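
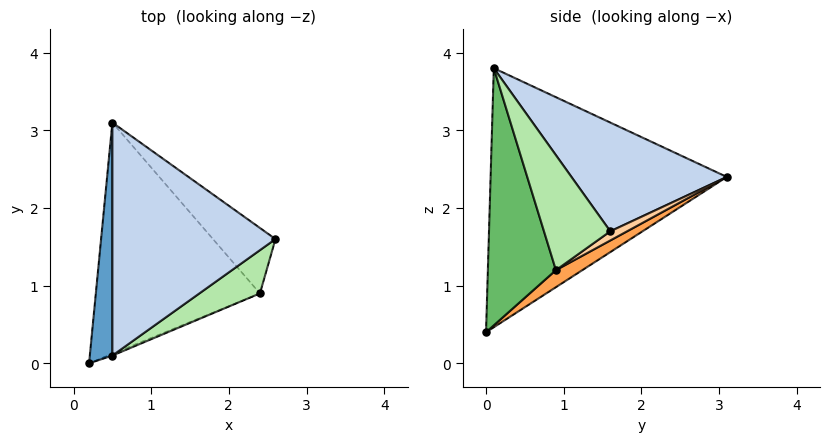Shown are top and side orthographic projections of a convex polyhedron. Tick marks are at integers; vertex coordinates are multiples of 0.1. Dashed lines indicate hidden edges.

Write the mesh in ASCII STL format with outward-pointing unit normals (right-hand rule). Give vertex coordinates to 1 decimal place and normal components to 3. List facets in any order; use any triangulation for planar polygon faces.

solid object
 facet normal -0.995 0.040 0.087
  outer loop
   vertex 0.5 0.1 3.8
   vertex 0.5 3.1 2.4
   vertex 0.2 0.0 0.4
  endloop
 endfacet
 facet normal 0.517 0.362 0.776
  outer loop
   vertex 0.5 0.1 3.8
   vertex 2.6 1.6 1.7
   vertex 0.5 3.1 2.4
  endloop
 endfacet
 facet normal 0.087 0.534 -0.841
  outer loop
   vertex 2.4 0.9 1.2
   vertex 0.2 0.0 0.4
   vertex 0.5 3.1 2.4
  endloop
 endfacet
 facet normal 0.121 0.554 -0.824
  outer loop
   vertex 2.4 0.9 1.2
   vertex 0.5 3.1 2.4
   vertex 2.6 1.6 1.7
  endloop
 endfacet
 facet normal 0.381 -0.925 -0.006
  outer loop
   vertex 2.4 0.9 1.2
   vertex 0.5 0.1 3.8
   vertex 0.2 0.0 0.4
  endloop
 endfacet
 facet normal 0.763 -0.505 0.402
  outer loop
   vertex 2.4 0.9 1.2
   vertex 2.6 1.6 1.7
   vertex 0.5 0.1 3.8
  endloop
 endfacet
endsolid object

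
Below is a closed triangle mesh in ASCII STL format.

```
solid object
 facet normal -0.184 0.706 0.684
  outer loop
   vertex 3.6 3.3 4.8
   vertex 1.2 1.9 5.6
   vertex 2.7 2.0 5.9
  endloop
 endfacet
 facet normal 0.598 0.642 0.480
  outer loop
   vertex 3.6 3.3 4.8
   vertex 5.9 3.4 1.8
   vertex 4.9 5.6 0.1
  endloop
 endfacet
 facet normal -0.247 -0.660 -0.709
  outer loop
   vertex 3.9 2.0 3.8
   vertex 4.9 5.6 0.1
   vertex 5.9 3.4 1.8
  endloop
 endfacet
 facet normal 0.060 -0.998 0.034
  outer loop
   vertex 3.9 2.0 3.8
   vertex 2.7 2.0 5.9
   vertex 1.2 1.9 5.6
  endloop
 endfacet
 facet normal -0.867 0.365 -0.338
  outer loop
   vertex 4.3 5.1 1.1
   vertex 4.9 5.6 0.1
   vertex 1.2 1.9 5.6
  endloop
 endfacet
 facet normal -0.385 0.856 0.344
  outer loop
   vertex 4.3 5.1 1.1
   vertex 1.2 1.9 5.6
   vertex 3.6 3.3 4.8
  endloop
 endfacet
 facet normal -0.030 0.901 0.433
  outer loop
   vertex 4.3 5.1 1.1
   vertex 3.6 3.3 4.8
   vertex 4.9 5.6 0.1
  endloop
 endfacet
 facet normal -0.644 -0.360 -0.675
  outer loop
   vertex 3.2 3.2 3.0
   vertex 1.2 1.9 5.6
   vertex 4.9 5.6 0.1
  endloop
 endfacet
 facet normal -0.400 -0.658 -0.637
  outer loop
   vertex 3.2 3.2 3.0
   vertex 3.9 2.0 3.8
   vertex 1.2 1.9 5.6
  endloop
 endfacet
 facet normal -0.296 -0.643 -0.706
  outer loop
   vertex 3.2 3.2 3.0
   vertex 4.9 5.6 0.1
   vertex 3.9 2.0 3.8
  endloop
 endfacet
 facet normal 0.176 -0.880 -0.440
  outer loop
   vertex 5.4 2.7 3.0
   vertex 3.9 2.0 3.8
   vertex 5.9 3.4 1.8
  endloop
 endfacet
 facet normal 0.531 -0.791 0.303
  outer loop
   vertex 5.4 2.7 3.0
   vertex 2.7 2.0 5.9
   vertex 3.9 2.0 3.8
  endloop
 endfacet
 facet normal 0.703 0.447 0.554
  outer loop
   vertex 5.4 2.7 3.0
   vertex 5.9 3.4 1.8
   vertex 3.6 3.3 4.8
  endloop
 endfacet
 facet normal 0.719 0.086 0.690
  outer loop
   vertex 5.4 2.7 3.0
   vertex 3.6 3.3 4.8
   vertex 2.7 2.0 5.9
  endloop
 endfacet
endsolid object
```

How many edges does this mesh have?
21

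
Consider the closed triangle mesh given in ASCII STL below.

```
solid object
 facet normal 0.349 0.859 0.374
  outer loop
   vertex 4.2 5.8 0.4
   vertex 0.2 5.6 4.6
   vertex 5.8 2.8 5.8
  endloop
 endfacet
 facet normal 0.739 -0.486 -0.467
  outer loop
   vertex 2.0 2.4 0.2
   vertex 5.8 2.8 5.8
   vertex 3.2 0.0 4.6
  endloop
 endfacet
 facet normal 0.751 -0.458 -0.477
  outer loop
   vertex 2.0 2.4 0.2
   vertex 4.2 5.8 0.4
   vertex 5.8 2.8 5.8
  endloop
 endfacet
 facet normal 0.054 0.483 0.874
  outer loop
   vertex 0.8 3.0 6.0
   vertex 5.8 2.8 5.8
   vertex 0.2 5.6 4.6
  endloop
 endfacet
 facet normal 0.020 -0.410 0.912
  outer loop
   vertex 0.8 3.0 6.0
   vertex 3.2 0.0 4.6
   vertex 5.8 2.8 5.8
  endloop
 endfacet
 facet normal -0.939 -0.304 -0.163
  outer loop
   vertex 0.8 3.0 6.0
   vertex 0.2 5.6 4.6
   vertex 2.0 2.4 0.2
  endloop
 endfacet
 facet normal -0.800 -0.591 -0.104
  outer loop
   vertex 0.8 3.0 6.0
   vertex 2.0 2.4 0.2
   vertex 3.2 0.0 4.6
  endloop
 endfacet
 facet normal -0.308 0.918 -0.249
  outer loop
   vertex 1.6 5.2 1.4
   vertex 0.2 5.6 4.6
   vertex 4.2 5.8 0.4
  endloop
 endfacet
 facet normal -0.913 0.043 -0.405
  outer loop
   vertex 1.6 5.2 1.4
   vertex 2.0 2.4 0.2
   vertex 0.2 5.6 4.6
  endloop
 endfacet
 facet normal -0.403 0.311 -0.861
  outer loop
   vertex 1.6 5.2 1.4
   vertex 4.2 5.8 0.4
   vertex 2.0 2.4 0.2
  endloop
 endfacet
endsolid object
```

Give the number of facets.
10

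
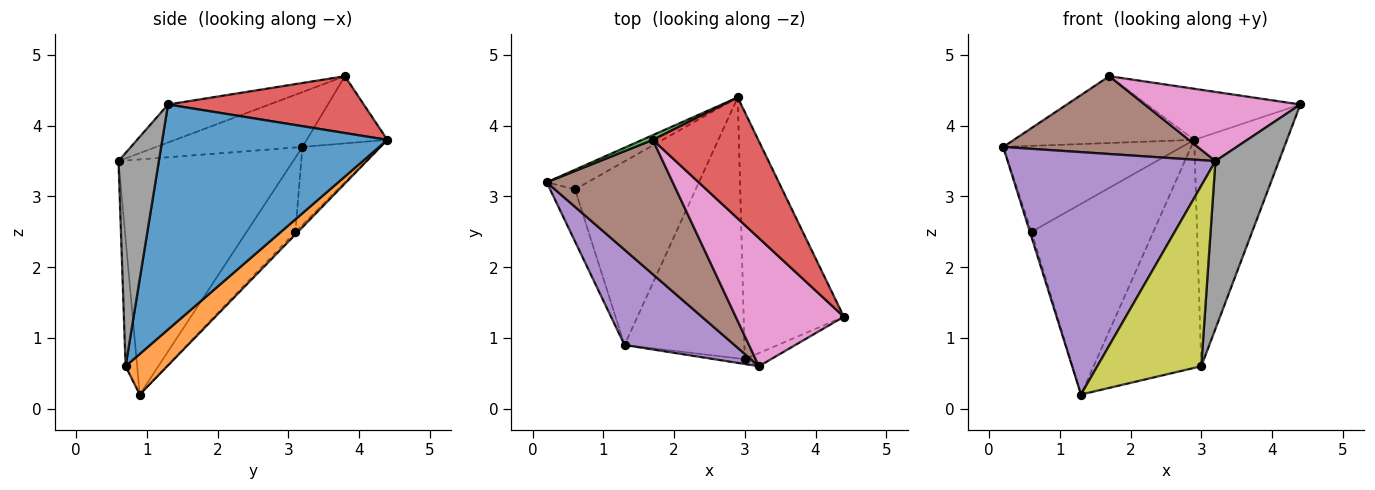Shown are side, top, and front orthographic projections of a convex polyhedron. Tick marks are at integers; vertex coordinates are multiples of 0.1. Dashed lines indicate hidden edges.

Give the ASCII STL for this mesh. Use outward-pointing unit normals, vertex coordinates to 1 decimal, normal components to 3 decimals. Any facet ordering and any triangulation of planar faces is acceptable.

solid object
 facet normal 0.855 0.352 -0.381
  outer loop
   vertex 3.0 0.7 0.6
   vertex 2.9 4.4 3.8
   vertex 4.4 1.3 4.3
  endloop
 endfacet
 facet normal 0.247 0.638 -0.730
  outer loop
   vertex 3.0 0.7 0.6
   vertex 1.3 0.9 0.2
   vertex 2.9 4.4 3.8
  endloop
 endfacet
 facet normal -0.407 0.911 0.064
  outer loop
   vertex 1.7 3.8 4.7
   vertex 2.9 4.4 3.8
   vertex 0.2 3.2 3.7
  endloop
 endfacet
 facet normal 0.445 0.348 0.825
  outer loop
   vertex 1.7 3.8 4.7
   vertex 4.4 1.3 4.3
   vertex 2.9 4.4 3.8
  endloop
 endfacet
 facet normal -0.616 -0.733 0.288
  outer loop
   vertex 3.2 0.6 3.5
   vertex 0.2 3.2 3.7
   vertex 1.3 0.9 0.2
  endloop
 endfacet
 facet normal -0.352 -0.469 0.810
  outer loop
   vertex 3.2 0.6 3.5
   vertex 1.7 3.8 4.7
   vertex 0.2 3.2 3.7
  endloop
 endfacet
 facet normal -0.296 -0.454 0.841
  outer loop
   vertex 3.2 0.6 3.5
   vertex 4.4 1.3 4.3
   vertex 1.7 3.8 4.7
  endloop
 endfacet
 facet normal 0.535 -0.842 -0.066
  outer loop
   vertex 3.2 0.6 3.5
   vertex 3.0 0.7 0.6
   vertex 4.4 1.3 4.3
  endloop
 endfacet
 facet normal -0.111 -0.994 -0.027
  outer loop
   vertex 3.2 0.6 3.5
   vertex 1.3 0.9 0.2
   vertex 3.0 0.7 0.6
  endloop
 endfacet
 facet normal -0.391 0.897 -0.205
  outer loop
   vertex 0.6 3.1 2.5
   vertex 0.2 3.2 3.7
   vertex 2.9 4.4 3.8
  endloop
 endfacet
 facet normal -0.947 0.031 -0.318
  outer loop
   vertex 0.6 3.1 2.5
   vertex 1.3 0.9 0.2
   vertex 0.2 3.2 3.7
  endloop
 endfacet
 facet normal -0.015 0.720 -0.694
  outer loop
   vertex 0.6 3.1 2.5
   vertex 2.9 4.4 3.8
   vertex 1.3 0.9 0.2
  endloop
 endfacet
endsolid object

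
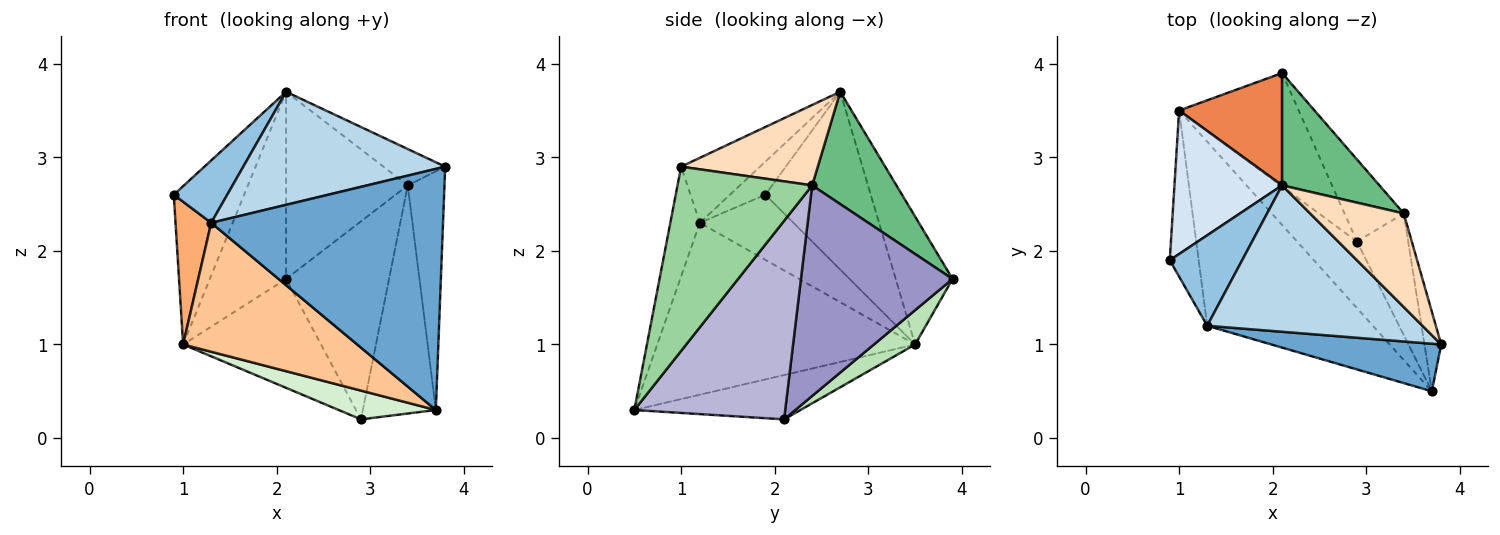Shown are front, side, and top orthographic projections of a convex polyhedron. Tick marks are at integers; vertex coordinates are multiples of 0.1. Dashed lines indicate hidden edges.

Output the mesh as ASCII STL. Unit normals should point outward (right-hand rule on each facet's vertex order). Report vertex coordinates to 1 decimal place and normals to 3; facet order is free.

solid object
 facet normal -0.124 -0.974 0.192
  outer loop
   vertex 1.3 1.2 2.3
   vertex 3.7 0.5 0.3
   vertex 3.8 1.0 2.9
  endloop
 endfacet
 facet normal -0.352 -0.531 0.771
  outer loop
   vertex 1.3 1.2 2.3
   vertex 2.1 2.7 3.7
   vertex 0.9 1.9 2.6
  endloop
 endfacet
 facet normal -0.232 -0.595 0.770
  outer loop
   vertex 1.3 1.2 2.3
   vertex 3.8 1.0 2.9
   vertex 2.1 2.7 3.7
  endloop
 endfacet
 facet normal -0.743 0.496 0.450
  outer loop
   vertex 1.0 3.5 1.0
   vertex 0.9 1.9 2.6
   vertex 2.1 2.7 3.7
  endloop
 endfacet
 facet normal -0.539 0.722 0.433
  outer loop
   vertex 1.0 3.5 1.0
   vertex 2.1 2.7 3.7
   vertex 2.1 3.9 1.7
  endloop
 endfacet
 facet normal -0.863 -0.329 -0.383
  outer loop
   vertex 1.0 3.5 1.0
   vertex 1.3 1.2 2.3
   vertex 0.9 1.9 2.6
  endloop
 endfacet
 facet normal -0.648 -0.437 -0.624
  outer loop
   vertex 1.0 3.5 1.0
   vertex 3.7 0.5 0.3
   vertex 1.3 1.2 2.3
  endloop
 endfacet
 facet normal 0.625 0.283 0.728
  outer loop
   vertex 3.4 2.4 2.7
   vertex 2.1 2.7 3.7
   vertex 3.8 1.0 2.9
  endloop
 endfacet
 facet normal 0.510 0.737 0.442
  outer loop
   vertex 3.4 2.4 2.7
   vertex 2.1 3.9 1.7
   vertex 2.1 2.7 3.7
  endloop
 endfacet
 facet normal 0.961 0.262 -0.087
  outer loop
   vertex 3.4 2.4 2.7
   vertex 3.8 1.0 2.9
   vertex 3.7 0.5 0.3
  endloop
 endfacet
 facet normal 0.203 0.678 -0.706
  outer loop
   vertex 2.9 2.1 0.2
   vertex 1.0 3.5 1.0
   vertex 2.1 3.9 1.7
  endloop
 endfacet
 facet normal -0.562 -0.328 -0.759
  outer loop
   vertex 2.9 2.1 0.2
   vertex 3.7 0.5 0.3
   vertex 1.0 3.5 1.0
  endloop
 endfacet
 facet normal 0.806 0.547 -0.227
  outer loop
   vertex 2.9 2.1 0.2
   vertex 2.1 3.9 1.7
   vertex 3.4 2.4 2.7
  endloop
 endfacet
 facet normal 0.877 0.424 -0.226
  outer loop
   vertex 2.9 2.1 0.2
   vertex 3.4 2.4 2.7
   vertex 3.7 0.5 0.3
  endloop
 endfacet
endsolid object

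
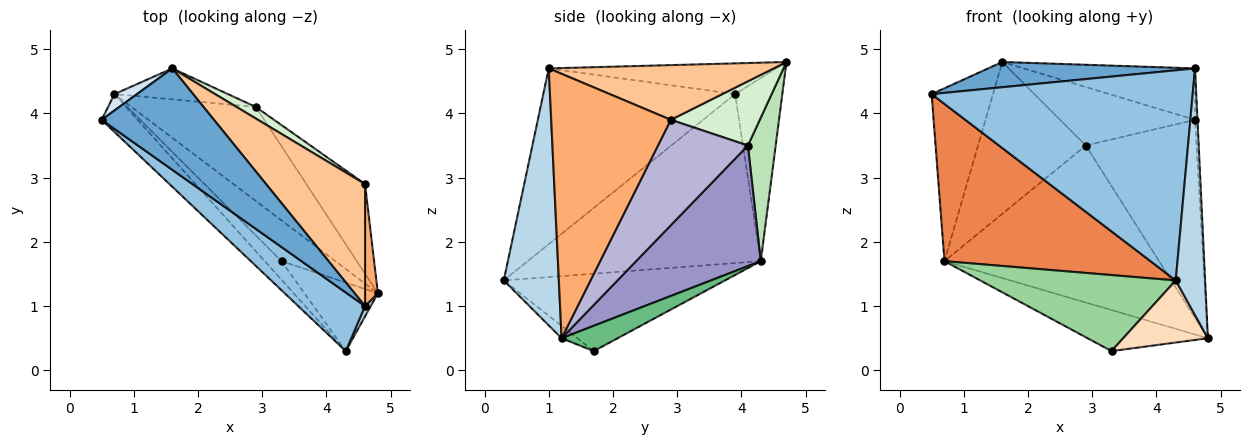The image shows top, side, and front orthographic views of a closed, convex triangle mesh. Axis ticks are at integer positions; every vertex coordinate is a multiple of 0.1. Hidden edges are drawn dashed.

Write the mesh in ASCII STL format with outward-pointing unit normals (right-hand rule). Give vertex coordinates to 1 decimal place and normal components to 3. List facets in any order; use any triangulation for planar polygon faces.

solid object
 facet normal -0.257 -0.233 0.938
  outer loop
   vertex 4.6 1.0 4.7
   vertex 1.6 4.7 4.8
   vertex 0.5 3.9 4.3
  endloop
 endfacet
 facet normal -0.578 -0.786 0.219
  outer loop
   vertex 4.6 1.0 4.7
   vertex 0.5 3.9 4.3
   vertex 4.3 0.3 1.4
  endloop
 endfacet
 facet normal 0.882 -0.470 0.020
  outer loop
   vertex 4.6 1.0 4.7
   vertex 4.3 0.3 1.4
   vertex 4.8 1.2 0.5
  endloop
 endfacet
 facet normal -0.609 0.790 0.075
  outer loop
   vertex 0.7 4.3 1.7
   vertex 0.5 3.9 4.3
   vertex 1.6 4.7 4.8
  endloop
 endfacet
 facet normal -0.740 -0.654 -0.158
  outer loop
   vertex 0.7 4.3 1.7
   vertex 4.3 0.3 1.4
   vertex 0.5 3.9 4.3
  endloop
 endfacet
 facet normal 0.999 0.020 0.049
  outer loop
   vertex 4.6 2.9 3.9
   vertex 4.6 1.0 4.7
   vertex 4.8 1.2 0.5
  endloop
 endfacet
 facet normal 0.454 0.346 0.821
  outer loop
   vertex 4.6 2.9 3.9
   vertex 1.6 4.7 4.8
   vertex 4.6 1.0 4.7
  endloop
 endfacet
 facet normal -0.124 -0.666 -0.735
  outer loop
   vertex 3.3 1.7 0.3
   vertex 4.8 1.2 0.5
   vertex 4.3 0.3 1.4
  endloop
 endfacet
 facet normal 0.314 0.674 -0.669
  outer loop
   vertex 3.3 1.7 0.3
   vertex 0.7 4.3 1.7
   vertex 4.8 1.2 0.5
  endloop
 endfacet
 facet normal -0.740 -0.654 -0.160
  outer loop
   vertex 3.3 1.7 0.3
   vertex 4.3 0.3 1.4
   vertex 0.7 4.3 1.7
  endloop
 endfacet
 facet normal 0.245 0.950 -0.194
  outer loop
   vertex 2.9 4.1 3.5
   vertex 0.7 4.3 1.7
   vertex 1.6 4.7 4.8
  endloop
 endfacet
 facet normal 0.543 0.824 0.163
  outer loop
   vertex 2.9 4.1 3.5
   vertex 1.6 4.7 4.8
   vertex 4.6 2.9 3.9
  endloop
 endfacet
 facet normal 0.446 0.768 -0.460
  outer loop
   vertex 2.9 4.1 3.5
   vertex 4.8 1.2 0.5
   vertex 0.7 4.3 1.7
  endloop
 endfacet
 facet normal 0.595 0.732 -0.331
  outer loop
   vertex 2.9 4.1 3.5
   vertex 4.6 2.9 3.9
   vertex 4.8 1.2 0.5
  endloop
 endfacet
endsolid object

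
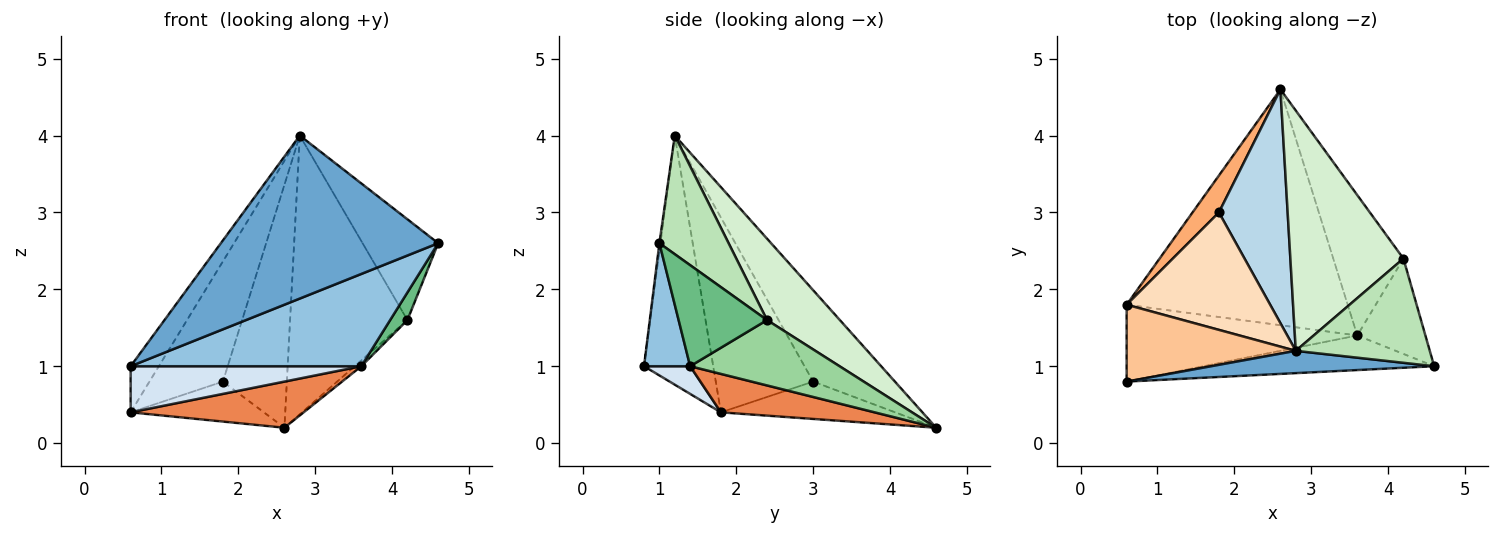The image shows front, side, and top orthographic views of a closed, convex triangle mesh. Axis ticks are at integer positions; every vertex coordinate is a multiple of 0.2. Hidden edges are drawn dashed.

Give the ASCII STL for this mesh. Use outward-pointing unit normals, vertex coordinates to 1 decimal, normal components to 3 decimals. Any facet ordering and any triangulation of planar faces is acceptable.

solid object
 facet normal -0.005 -0.991 0.136
  outer loop
   vertex 2.8 1.2 4.0
   vertex 0.6 0.8 1.0
   vertex 4.6 1.0 2.6
  endloop
 endfacet
 facet normal 0.184 -0.920 -0.345
  outer loop
   vertex 3.6 1.4 1.0
   vertex 4.6 1.0 2.6
   vertex 0.6 0.8 1.0
  endloop
 endfacet
 facet normal -0.678 0.530 0.510
  outer loop
   vertex 1.8 3.0 0.8
   vertex 2.8 1.2 4.0
   vertex 2.6 4.6 0.2
  endloop
 endfacet
 facet normal 0.102 -0.512 -0.853
  outer loop
   vertex 0.6 1.8 0.4
   vertex 3.6 1.4 1.0
   vertex 0.6 0.8 1.0
  endloop
 endfacet
 facet normal 0.168 -0.189 -0.967
  outer loop
   vertex 0.6 1.8 0.4
   vertex 2.6 4.6 0.2
   vertex 3.6 1.4 1.0
  endloop
 endfacet
 facet normal -0.693 0.530 0.489
  outer loop
   vertex 0.6 1.8 0.4
   vertex 1.8 3.0 0.8
   vertex 2.6 4.6 0.2
  endloop
 endfacet
 facet normal -0.784 0.319 0.532
  outer loop
   vertex 0.6 1.8 0.4
   vertex 0.6 0.8 1.0
   vertex 2.8 1.2 4.0
  endloop
 endfacet
 facet normal -0.688 0.519 0.507
  outer loop
   vertex 0.6 1.8 0.4
   vertex 2.8 1.2 4.0
   vertex 1.8 3.0 0.8
  endloop
 endfacet
 facet normal 0.819 -0.160 -0.552
  outer loop
   vertex 4.2 2.4 1.6
   vertex 4.6 1.0 2.6
   vertex 3.6 1.4 1.0
  endloop
 endfacet
 facet normal 0.681 0.030 -0.731
  outer loop
   vertex 4.2 2.4 1.6
   vertex 3.6 1.4 1.0
   vertex 2.6 4.6 0.2
  endloop
 endfacet
 facet normal 0.537 0.587 0.606
  outer loop
   vertex 4.2 2.4 1.6
   vertex 2.8 1.2 4.0
   vertex 4.6 1.0 2.6
  endloop
 endfacet
 facet normal 0.425 0.685 0.591
  outer loop
   vertex 4.2 2.4 1.6
   vertex 2.6 4.6 0.2
   vertex 2.8 1.2 4.0
  endloop
 endfacet
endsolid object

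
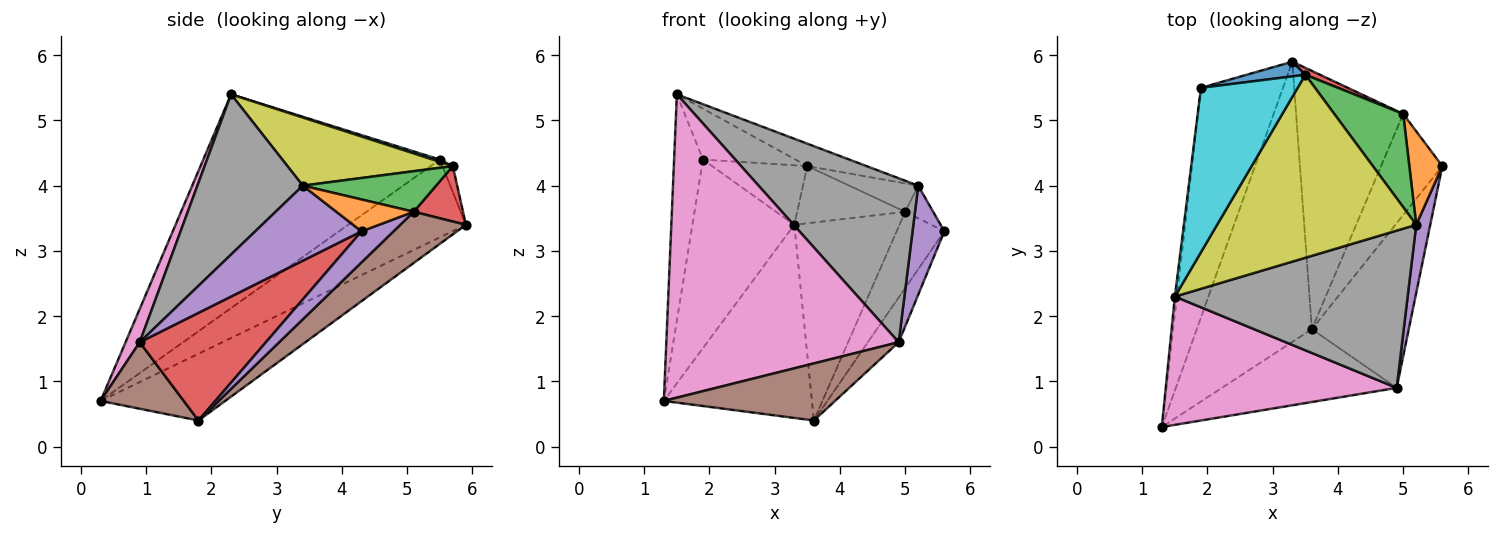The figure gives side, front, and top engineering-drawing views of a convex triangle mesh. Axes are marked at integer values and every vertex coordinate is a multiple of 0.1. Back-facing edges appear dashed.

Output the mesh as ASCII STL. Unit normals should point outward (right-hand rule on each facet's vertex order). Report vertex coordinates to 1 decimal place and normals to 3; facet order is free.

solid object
 facet normal -0.431 0.512 -0.743
  outer loop
   vertex 3.6 1.8 0.4
   vertex 1.3 0.3 0.7
   vertex 3.3 5.9 3.4
  endloop
 endfacet
 facet normal -0.591 0.512 -0.623
  outer loop
   vertex 1.9 5.5 4.4
   vertex 3.3 5.9 3.4
   vertex 1.3 0.3 0.7
  endloop
 endfacet
 facet normal -0.993 0.121 -0.009
  outer loop
   vertex 1.9 5.5 4.4
   vertex 1.3 0.3 0.7
   vertex 1.5 2.3 5.4
  endloop
 endfacet
 facet normal 0.731 0.179 -0.658
  outer loop
   vertex 4.9 0.9 1.6
   vertex 3.6 1.8 0.4
   vertex 5.6 4.3 3.3
  endloop
 endfacet
 facet normal 0.943 -0.282 0.176
  outer loop
   vertex 4.9 0.9 1.6
   vertex 5.6 4.3 3.3
   vertex 5.2 3.4 4.0
  endloop
 endfacet
 facet normal 0.287 -0.591 -0.754
  outer loop
   vertex 4.9 0.9 1.6
   vertex 1.3 0.3 0.7
   vertex 3.6 1.8 0.4
  endloop
 endfacet
 facet normal 0.056 -0.920 0.389
  outer loop
   vertex 4.9 0.9 1.6
   vertex 1.5 2.3 5.4
   vertex 1.3 0.3 0.7
  endloop
 endfacet
 facet normal 0.430 -0.652 0.625
  outer loop
   vertex 4.9 0.9 1.6
   vertex 5.2 3.4 4.0
   vertex 1.5 2.3 5.4
  endloop
 endfacet
 facet normal 0.321 0.115 0.940
  outer loop
   vertex 3.5 5.7 4.3
   vertex 1.5 2.3 5.4
   vertex 5.2 3.4 4.0
  endloop
 endfacet
 facet normal 0.023 0.296 0.955
  outer loop
   vertex 3.5 5.7 4.3
   vertex 1.9 5.5 4.4
   vertex 1.5 2.3 5.4
  endloop
 endfacet
 facet normal -0.106 0.965 0.238
  outer loop
   vertex 3.5 5.7 4.3
   vertex 3.3 5.9 3.4
   vertex 1.9 5.5 4.4
  endloop
 endfacet
 facet normal 0.674 0.243 0.698
  outer loop
   vertex 5.0 5.1 3.6
   vertex 5.2 3.4 4.0
   vertex 5.6 4.3 3.3
  endloop
 endfacet
 facet normal 0.491 0.254 0.834
  outer loop
   vertex 5.0 5.1 3.6
   vertex 3.5 5.7 4.3
   vertex 5.2 3.4 4.0
  endloop
 endfacet
 facet normal 0.413 0.904 0.109
  outer loop
   vertex 5.0 5.1 3.6
   vertex 3.3 5.9 3.4
   vertex 3.5 5.7 4.3
  endloop
 endfacet
 facet normal 0.375 0.559 -0.740
  outer loop
   vertex 5.0 5.1 3.6
   vertex 5.6 4.3 3.3
   vertex 3.6 1.8 0.4
  endloop
 endfacet
 facet normal 0.355 0.569 -0.742
  outer loop
   vertex 5.0 5.1 3.6
   vertex 3.6 1.8 0.4
   vertex 3.3 5.9 3.4
  endloop
 endfacet
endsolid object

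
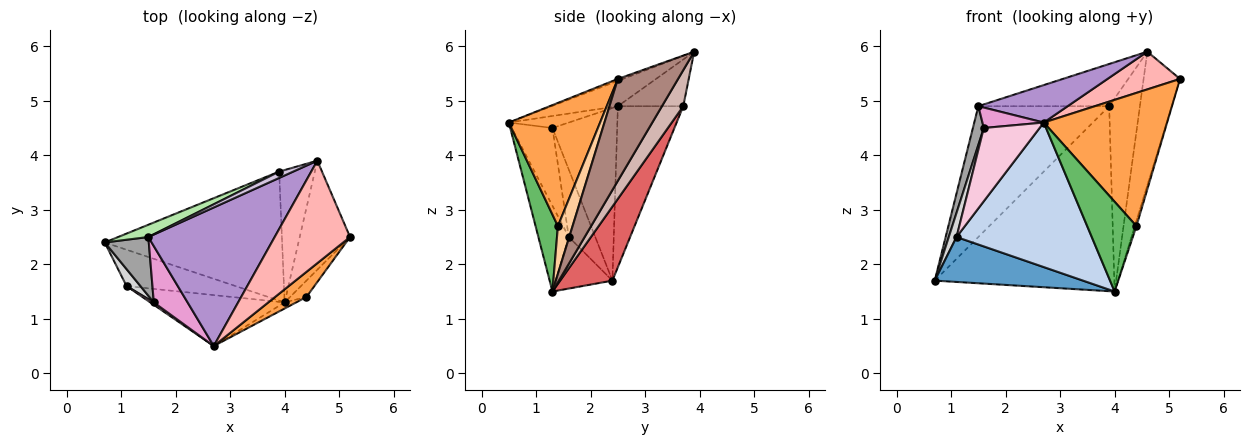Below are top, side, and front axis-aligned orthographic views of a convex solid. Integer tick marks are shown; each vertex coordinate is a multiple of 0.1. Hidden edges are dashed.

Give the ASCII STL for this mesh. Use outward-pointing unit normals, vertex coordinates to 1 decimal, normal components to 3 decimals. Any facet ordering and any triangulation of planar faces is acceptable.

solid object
 facet normal -0.285 -0.745 -0.603
  outer loop
   vertex 1.1 1.6 2.5
   vertex 0.7 2.4 1.7
   vertex 4.0 1.3 1.5
  endloop
 endfacet
 facet normal -0.208 -0.923 -0.325
  outer loop
   vertex 1.1 1.6 2.5
   vertex 4.0 1.3 1.5
   vertex 2.7 0.5 4.6
  endloop
 endfacet
 facet normal 0.588 -0.795 0.150
  outer loop
   vertex 4.4 1.4 2.7
   vertex 5.2 2.5 5.4
   vertex 2.7 0.5 4.6
  endloop
 endfacet
 facet normal 0.940 0.107 -0.322
  outer loop
   vertex 4.4 1.4 2.7
   vertex 4.0 1.3 1.5
   vertex 5.2 2.5 5.4
  endloop
 endfacet
 facet normal 0.412 -0.909 -0.062
  outer loop
   vertex 4.4 1.4 2.7
   vertex 2.7 0.5 4.6
   vertex 4.0 1.3 1.5
  endloop
 endfacet
 facet normal -0.446 0.891 0.084
  outer loop
   vertex 3.9 3.7 4.9
   vertex 0.7 2.4 1.7
   vertex 1.5 2.5 4.9
  endloop
 endfacet
 facet normal 0.232 0.798 -0.556
  outer loop
   vertex 3.9 3.7 4.9
   vertex 4.0 1.3 1.5
   vertex 0.7 2.4 1.7
  endloop
 endfacet
 facet normal -0.024 -0.345 0.938
  outer loop
   vertex 4.6 3.9 5.9
   vertex 2.7 0.5 4.6
   vertex 5.2 2.5 5.4
  endloop
 endfacet
 facet normal -0.190 -0.256 0.948
  outer loop
   vertex 4.6 3.9 5.9
   vertex 1.5 2.5 4.9
   vertex 2.7 0.5 4.6
  endloop
 endfacet
 facet normal -0.443 0.886 0.133
  outer loop
   vertex 4.6 3.9 5.9
   vertex 3.9 3.7 4.9
   vertex 1.5 2.5 4.9
  endloop
 endfacet
 facet normal 0.788 0.477 -0.389
  outer loop
   vertex 4.6 3.9 5.9
   vertex 5.2 2.5 5.4
   vertex 4.0 1.3 1.5
  endloop
 endfacet
 facet normal 0.497 0.716 -0.491
  outer loop
   vertex 4.6 3.9 5.9
   vertex 4.0 1.3 1.5
   vertex 3.9 3.7 4.9
  endloop
 endfacet
 facet normal -0.316 -0.324 0.892
  outer loop
   vertex 1.6 1.3 4.5
   vertex 2.7 0.5 4.6
   vertex 1.5 2.5 4.9
  endloop
 endfacet
 facet normal -0.590 -0.807 0.026
  outer loop
   vertex 1.6 1.3 4.5
   vertex 1.1 1.6 2.5
   vertex 2.7 0.5 4.6
  endloop
 endfacet
 facet normal -0.956 -0.161 0.244
  outer loop
   vertex 1.6 1.3 4.5
   vertex 1.5 2.5 4.9
   vertex 0.7 2.4 1.7
  endloop
 endfacet
 facet normal -0.941 -0.277 0.194
  outer loop
   vertex 1.6 1.3 4.5
   vertex 0.7 2.4 1.7
   vertex 1.1 1.6 2.5
  endloop
 endfacet
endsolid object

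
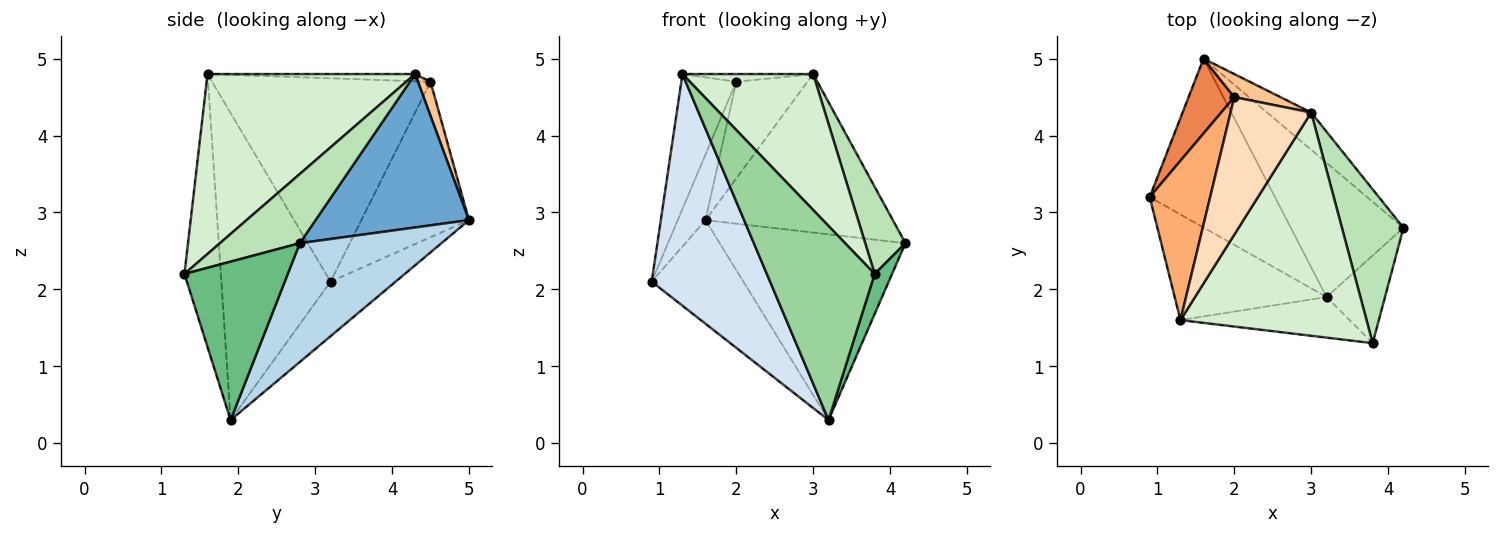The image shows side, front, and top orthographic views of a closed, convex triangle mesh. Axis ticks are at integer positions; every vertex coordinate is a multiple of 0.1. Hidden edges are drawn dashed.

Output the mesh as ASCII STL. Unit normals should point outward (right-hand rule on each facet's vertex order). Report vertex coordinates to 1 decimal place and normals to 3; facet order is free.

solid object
 facet normal 0.623 0.761 -0.179
  outer loop
   vertex 3.0 4.3 4.8
   vertex 4.2 2.8 2.6
   vertex 1.6 5.0 2.9
  endloop
 endfacet
 facet normal -0.348 0.490 -0.799
  outer loop
   vertex 3.2 1.9 0.3
   vertex 0.9 3.2 2.1
   vertex 1.6 5.0 2.9
  endloop
 endfacet
 facet normal 0.526 0.689 -0.498
  outer loop
   vertex 3.2 1.9 0.3
   vertex 1.6 5.0 2.9
   vertex 4.2 2.8 2.6
  endloop
 endfacet
 facet normal -0.643 -0.697 -0.318
  outer loop
   vertex 3.2 1.9 0.3
   vertex 1.3 1.6 4.8
   vertex 0.9 3.2 2.1
  endloop
 endfacet
 facet normal -0.931 0.240 0.274
  outer loop
   vertex 2.0 4.5 4.7
   vertex 1.6 5.0 2.9
   vertex 0.9 3.2 2.1
  endloop
 endfacet
 facet normal -0.932 0.234 0.277
  outer loop
   vertex 2.0 4.5 4.7
   vertex 0.9 3.2 2.1
   vertex 1.3 1.6 4.8
  endloop
 endfacet
 facet normal 0.169 0.959 0.229
  outer loop
   vertex 2.0 4.5 4.7
   vertex 3.0 4.3 4.8
   vertex 1.6 5.0 2.9
  endloop
 endfacet
 facet normal -0.088 0.056 0.995
  outer loop
   vertex 2.0 4.5 4.7
   vertex 1.3 1.6 4.8
   vertex 3.0 4.3 4.8
  endloop
 endfacet
 facet normal 0.927 -0.156 -0.342
  outer loop
   vertex 3.8 1.3 2.2
   vertex 3.2 1.9 0.3
   vertex 4.2 2.8 2.6
  endloop
 endfacet
 facet normal -0.314 -0.929 -0.194
  outer loop
   vertex 3.8 1.3 2.2
   vertex 1.3 1.6 4.8
   vertex 3.2 1.9 0.3
  endloop
 endfacet
 facet normal 0.699 -0.352 0.622
  outer loop
   vertex 3.8 1.3 2.2
   vertex 4.2 2.8 2.6
   vertex 3.0 4.3 4.8
  endloop
 endfacet
 facet normal 0.637 -0.401 0.659
  outer loop
   vertex 3.8 1.3 2.2
   vertex 3.0 4.3 4.8
   vertex 1.3 1.6 4.8
  endloop
 endfacet
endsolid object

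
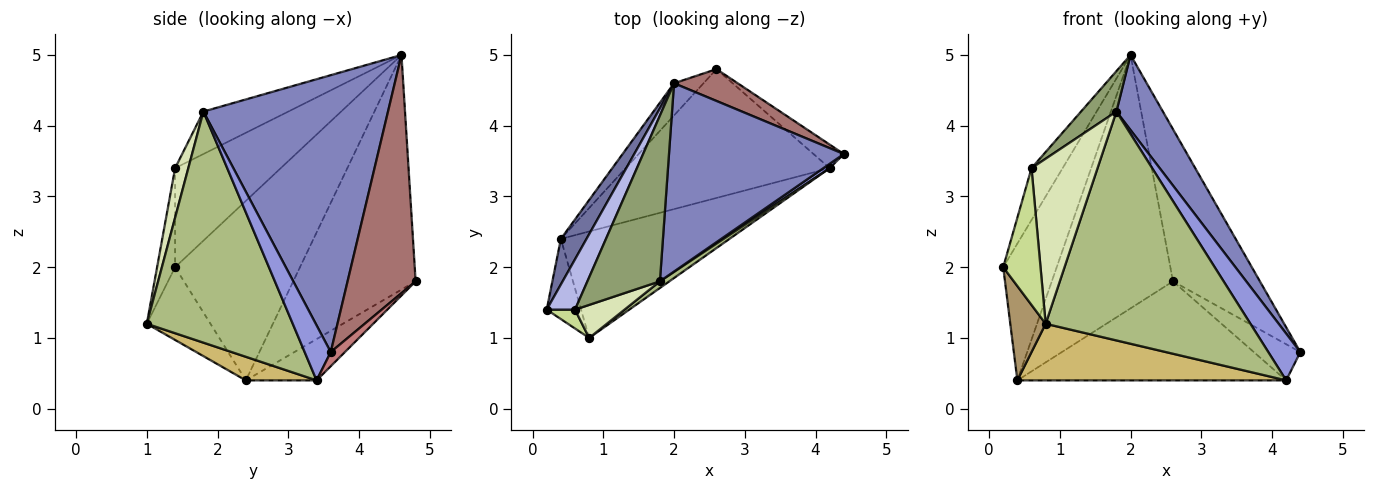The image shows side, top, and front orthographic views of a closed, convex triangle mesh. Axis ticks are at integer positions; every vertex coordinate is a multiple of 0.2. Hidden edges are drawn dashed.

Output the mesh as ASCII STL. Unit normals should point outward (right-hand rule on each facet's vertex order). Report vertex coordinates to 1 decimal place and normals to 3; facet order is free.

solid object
 facet normal -0.911 0.391 0.130
  outer loop
   vertex 0.4 2.4 0.4
   vertex 0.2 1.4 2.0
   vertex 2.0 4.6 5.0
  endloop
 endfacet
 facet normal 0.827 -0.208 0.522
  outer loop
   vertex 1.8 1.8 4.2
   vertex 4.4 3.6 0.8
   vertex 2.0 4.6 5.0
  endloop
 endfacet
 facet normal 0.630 -0.774 0.072
  outer loop
   vertex 4.2 3.4 0.4
   vertex 4.4 3.6 0.8
   vertex 1.8 1.8 4.2
  endloop
 endfacet
 facet normal -0.925 0.273 0.264
  outer loop
   vertex 0.6 1.4 3.4
   vertex 2.0 4.6 5.0
   vertex 0.2 1.4 2.0
  endloop
 endfacet
 facet normal -0.494 -0.206 0.845
  outer loop
   vertex 0.6 1.4 3.4
   vertex 1.8 1.8 4.2
   vertex 2.0 4.6 5.0
  endloop
 endfacet
 facet normal 0.580 -0.814 0.024
  outer loop
   vertex 0.8 1.0 1.2
   vertex 4.2 3.4 0.4
   vertex 1.8 1.8 4.2
  endloop
 endfacet
 facet normal -0.431 -0.894 0.123
  outer loop
   vertex 0.8 1.0 1.2
   vertex 0.6 1.4 3.4
   vertex 0.2 1.4 2.0
  endloop
 endfacet
 facet normal 0.192 -0.962 0.192
  outer loop
   vertex 0.8 1.0 1.2
   vertex 1.8 1.8 4.2
   vertex 0.6 1.4 3.4
  endloop
 endfacet
 facet normal -0.808 -0.449 -0.382
  outer loop
   vertex 0.8 1.0 1.2
   vertex 0.2 1.4 2.0
   vertex 0.4 2.4 0.4
  endloop
 endfacet
 facet normal 0.123 -0.466 -0.876
  outer loop
   vertex 0.8 1.0 1.2
   vertex 0.4 2.4 0.4
   vertex 4.2 3.4 0.4
  endloop
 endfacet
 facet normal -0.708 0.701 -0.089
  outer loop
   vertex 2.6 4.8 1.8
   vertex 0.4 2.4 0.4
   vertex 2.0 4.6 5.0
  endloop
 endfacet
 facet normal -0.158 0.602 -0.783
  outer loop
   vertex 2.6 4.8 1.8
   vertex 4.2 3.4 0.4
   vertex 0.4 2.4 0.4
  endloop
 endfacet
 facet normal 0.608 0.777 0.163
  outer loop
   vertex 2.6 4.8 1.8
   vertex 2.0 4.6 5.0
   vertex 4.4 3.6 0.8
  endloop
 endfacet
 facet normal 0.247 0.812 -0.529
  outer loop
   vertex 2.6 4.8 1.8
   vertex 4.4 3.6 0.8
   vertex 4.2 3.4 0.4
  endloop
 endfacet
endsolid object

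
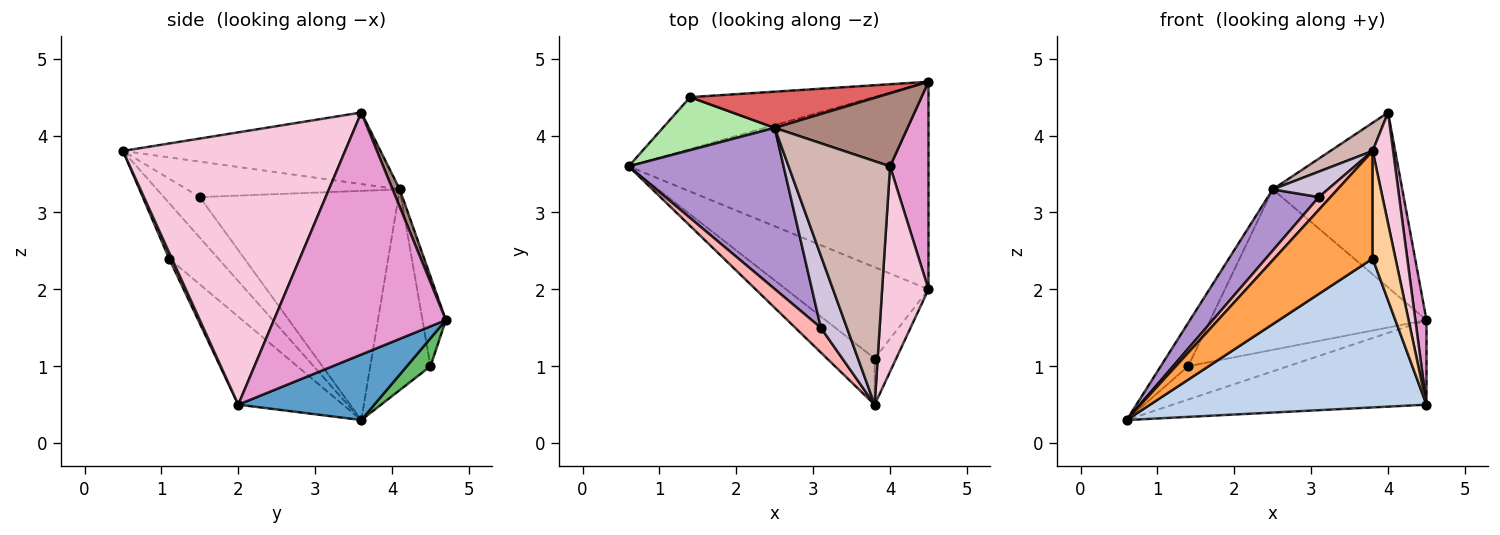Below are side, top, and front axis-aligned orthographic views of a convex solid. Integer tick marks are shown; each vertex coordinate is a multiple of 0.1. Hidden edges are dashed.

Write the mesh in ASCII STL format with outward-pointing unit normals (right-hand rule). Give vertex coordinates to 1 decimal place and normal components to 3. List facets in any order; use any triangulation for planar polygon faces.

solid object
 facet normal 0.198 0.370 -0.908
  outer loop
   vertex 4.5 4.7 1.6
   vertex 4.5 2.0 0.5
   vertex 0.6 3.6 0.3
  endloop
 endfacet
 facet normal -0.307 -0.811 -0.497
  outer loop
   vertex 3.8 1.1 2.4
   vertex 0.6 3.6 0.3
   vertex 4.5 2.0 0.5
  endloop
 endfacet
 facet normal -0.418 -0.835 -0.358
  outer loop
   vertex 3.8 1.1 2.4
   vertex 3.8 0.5 3.8
   vertex 0.6 3.6 0.3
  endloop
 endfacet
 facet normal 0.112 -0.913 -0.391
  outer loop
   vertex 3.8 1.1 2.4
   vertex 4.5 2.0 0.5
   vertex 3.8 0.5 3.8
  endloop
 endfacet
 facet normal 0.127 0.536 -0.834
  outer loop
   vertex 1.4 4.5 1.0
   vertex 4.5 4.7 1.6
   vertex 0.6 3.6 0.3
  endloop
 endfacet
 facet normal -0.812 0.370 0.452
  outer loop
   vertex 1.4 4.5 1.0
   vertex 0.6 3.6 0.3
   vertex 2.5 4.1 3.3
  endloop
 endfacet
 facet normal -0.105 0.970 0.219
  outer loop
   vertex 1.4 4.5 1.0
   vertex 2.5 4.1 3.3
   vertex 4.5 4.7 1.6
  endloop
 endfacet
 facet normal -0.817 -0.264 0.513
  outer loop
   vertex 3.1 1.5 3.2
   vertex 0.6 3.6 0.3
   vertex 3.8 0.5 3.8
  endloop
 endfacet
 facet normal -0.810 -0.208 0.548
  outer loop
   vertex 3.1 1.5 3.2
   vertex 2.5 4.1 3.3
   vertex 0.6 3.6 0.3
  endloop
 endfacet
 facet normal -0.789 -0.204 0.580
  outer loop
   vertex 3.1 1.5 3.2
   vertex 3.8 0.5 3.8
   vertex 2.5 4.1 3.3
  endloop
 endfacet
 facet normal 0.051 0.922 0.385
  outer loop
   vertex 4.0 3.6 4.3
   vertex 4.5 4.7 1.6
   vertex 2.5 4.1 3.3
  endloop
 endfacet
 facet normal -0.574 -0.094 0.814
  outer loop
   vertex 4.0 3.6 4.3
   vertex 2.5 4.1 3.3
   vertex 3.8 0.5 3.8
  endloop
 endfacet
 facet normal 0.986 -0.064 0.157
  outer loop
   vertex 4.0 3.6 4.3
   vertex 4.5 2.0 0.5
   vertex 4.5 4.7 1.6
  endloop
 endfacet
 facet normal 0.982 -0.090 0.167
  outer loop
   vertex 4.0 3.6 4.3
   vertex 3.8 0.5 3.8
   vertex 4.5 2.0 0.5
  endloop
 endfacet
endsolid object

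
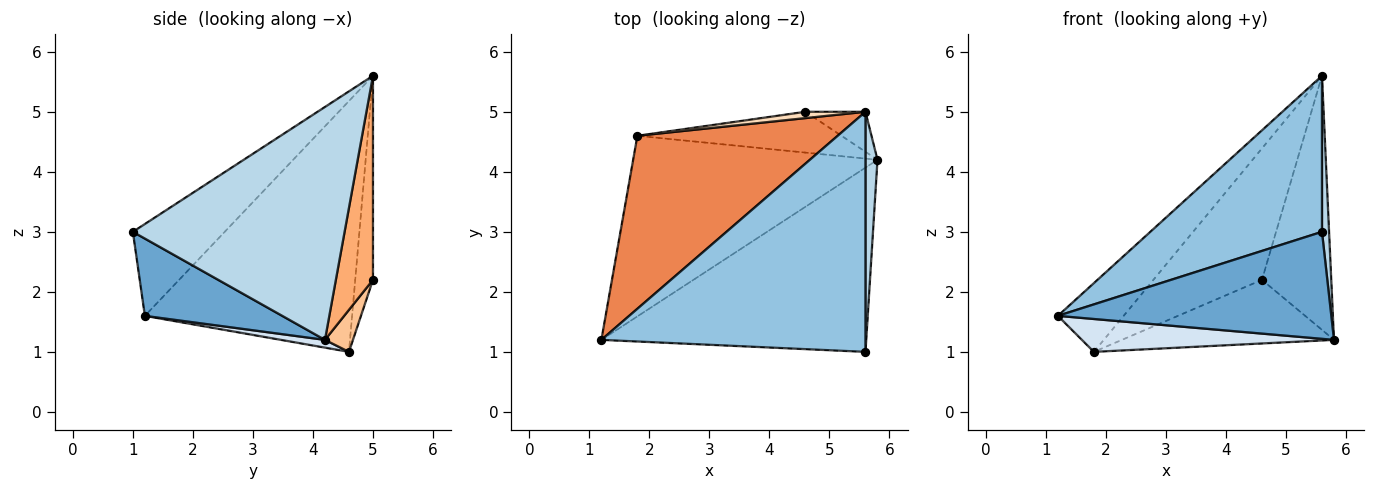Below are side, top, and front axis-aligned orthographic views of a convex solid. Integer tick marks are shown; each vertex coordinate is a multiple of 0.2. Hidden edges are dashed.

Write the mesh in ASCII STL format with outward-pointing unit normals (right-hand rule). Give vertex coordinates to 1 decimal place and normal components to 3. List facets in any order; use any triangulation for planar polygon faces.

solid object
 facet normal 0.245 -0.487 -0.838
  outer loop
   vertex 5.6 1.0 3.0
   vertex 1.2 1.2 1.6
   vertex 5.8 4.2 1.2
  endloop
 endfacet
 facet normal -0.280 -0.523 0.805
  outer loop
   vertex 5.6 5.0 5.6
   vertex 1.2 1.2 1.6
   vertex 5.6 1.0 3.0
  endloop
 endfacet
 facet normal 0.998 -0.033 0.051
  outer loop
   vertex 5.6 5.0 5.6
   vertex 5.6 1.0 3.0
   vertex 5.8 4.2 1.2
  endloop
 endfacet
 facet normal 0.031 -0.179 -0.983
  outer loop
   vertex 1.8 4.6 1.0
   vertex 5.8 4.2 1.2
   vertex 1.2 1.2 1.6
  endloop
 endfacet
 facet normal -0.758 0.241 0.606
  outer loop
   vertex 1.8 4.6 1.0
   vertex 1.2 1.2 1.6
   vertex 5.6 5.0 5.6
  endloop
 endfacet
 facet normal 0.468 0.873 -0.138
  outer loop
   vertex 4.6 5.0 2.2
   vertex 5.6 5.0 5.6
   vertex 5.8 4.2 1.2
  endloop
 endfacet
 facet normal 0.110 0.837 -0.537
  outer loop
   vertex 4.6 5.0 2.2
   vertex 5.8 4.2 1.2
   vertex 1.8 4.6 1.0
  endloop
 endfacet
 facet normal -0.161 0.986 0.047
  outer loop
   vertex 4.6 5.0 2.2
   vertex 1.8 4.6 1.0
   vertex 5.6 5.0 5.6
  endloop
 endfacet
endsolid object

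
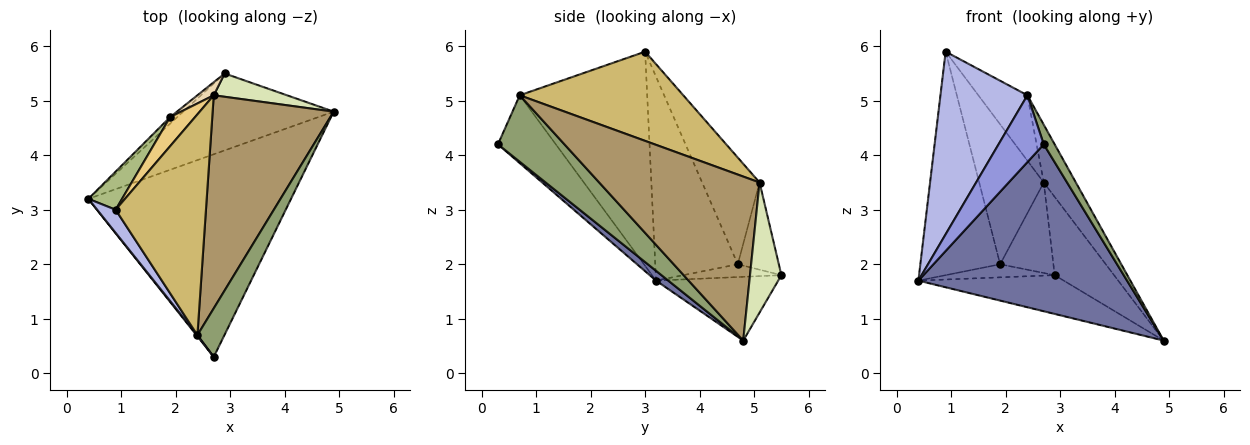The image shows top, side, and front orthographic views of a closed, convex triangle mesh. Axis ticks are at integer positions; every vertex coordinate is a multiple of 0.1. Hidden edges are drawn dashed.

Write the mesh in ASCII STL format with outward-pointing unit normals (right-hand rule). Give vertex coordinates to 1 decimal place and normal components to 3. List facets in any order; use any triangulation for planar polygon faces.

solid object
 facet normal 0.037 -0.635 -0.771
  outer loop
   vertex 2.7 0.3 4.2
   vertex 0.4 3.2 1.7
   vertex 4.9 4.8 0.6
  endloop
 endfacet
 facet normal -0.354 0.421 -0.835
  outer loop
   vertex 2.9 5.5 1.8
   vertex 4.9 4.8 0.6
   vertex 0.4 3.2 1.7
  endloop
 endfacet
 facet normal -0.788 -0.616 0.011
  outer loop
   vertex 2.4 0.7 5.1
   vertex 0.4 3.2 1.7
   vertex 2.7 0.3 4.2
  endloop
 endfacet
 facet normal -0.824 -0.562 0.071
  outer loop
   vertex 2.4 0.7 5.1
   vertex 0.9 3.0 5.9
   vertex 0.4 3.2 1.7
  endloop
 endfacet
 facet normal 0.916 -0.150 0.372
  outer loop
   vertex 2.4 0.7 5.1
   vertex 2.7 0.3 4.2
   vertex 4.9 4.8 0.6
  endloop
 endfacet
 facet normal -0.714 0.690 0.118
  outer loop
   vertex 1.9 4.7 2.0
   vertex 0.4 3.2 1.7
   vertex 0.9 3.0 5.9
  endloop
 endfacet
 facet normal -0.627 0.697 -0.348
  outer loop
   vertex 1.9 4.7 2.0
   vertex 2.9 5.5 1.8
   vertex 0.4 3.2 1.7
  endloop
 endfacet
 facet normal 0.452 0.855 0.254
  outer loop
   vertex 2.7 5.1 3.5
   vertex 4.9 4.8 0.6
   vertex 2.9 5.5 1.8
  endloop
 endfacet
 facet normal 0.794 0.159 0.586
  outer loop
   vertex 2.7 5.1 3.5
   vertex 2.4 0.7 5.1
   vertex 4.9 4.8 0.6
  endloop
 endfacet
 facet normal 0.688 0.206 0.696
  outer loop
   vertex 2.7 5.1 3.5
   vertex 0.9 3.0 5.9
   vertex 2.4 0.7 5.1
  endloop
 endfacet
 facet normal -0.657 0.738 0.153
  outer loop
   vertex 2.7 5.1 3.5
   vertex 1.9 4.7 2.0
   vertex 0.9 3.0 5.9
  endloop
 endfacet
 facet normal -0.607 0.787 0.114
  outer loop
   vertex 2.7 5.1 3.5
   vertex 2.9 5.5 1.8
   vertex 1.9 4.7 2.0
  endloop
 endfacet
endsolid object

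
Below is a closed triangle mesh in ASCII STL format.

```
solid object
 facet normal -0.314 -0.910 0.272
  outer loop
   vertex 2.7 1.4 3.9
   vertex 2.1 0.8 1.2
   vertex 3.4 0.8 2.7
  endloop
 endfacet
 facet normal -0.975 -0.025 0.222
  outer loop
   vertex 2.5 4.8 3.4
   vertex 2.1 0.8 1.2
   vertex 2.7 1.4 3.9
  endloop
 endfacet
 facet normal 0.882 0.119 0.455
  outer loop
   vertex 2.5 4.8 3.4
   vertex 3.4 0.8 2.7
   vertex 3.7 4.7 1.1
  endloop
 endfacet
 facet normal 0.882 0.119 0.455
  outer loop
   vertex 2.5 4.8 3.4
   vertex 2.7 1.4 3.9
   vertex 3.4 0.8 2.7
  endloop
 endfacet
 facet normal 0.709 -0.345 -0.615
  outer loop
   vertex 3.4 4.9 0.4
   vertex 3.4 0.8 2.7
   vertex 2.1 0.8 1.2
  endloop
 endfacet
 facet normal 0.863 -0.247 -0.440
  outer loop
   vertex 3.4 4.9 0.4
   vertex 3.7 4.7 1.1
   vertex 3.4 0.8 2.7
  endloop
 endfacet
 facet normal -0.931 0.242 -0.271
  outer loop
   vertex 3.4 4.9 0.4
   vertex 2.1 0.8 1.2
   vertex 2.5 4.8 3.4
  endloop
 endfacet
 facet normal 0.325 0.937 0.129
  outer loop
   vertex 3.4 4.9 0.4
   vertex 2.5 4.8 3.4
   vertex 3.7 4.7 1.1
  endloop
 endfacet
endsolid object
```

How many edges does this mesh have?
12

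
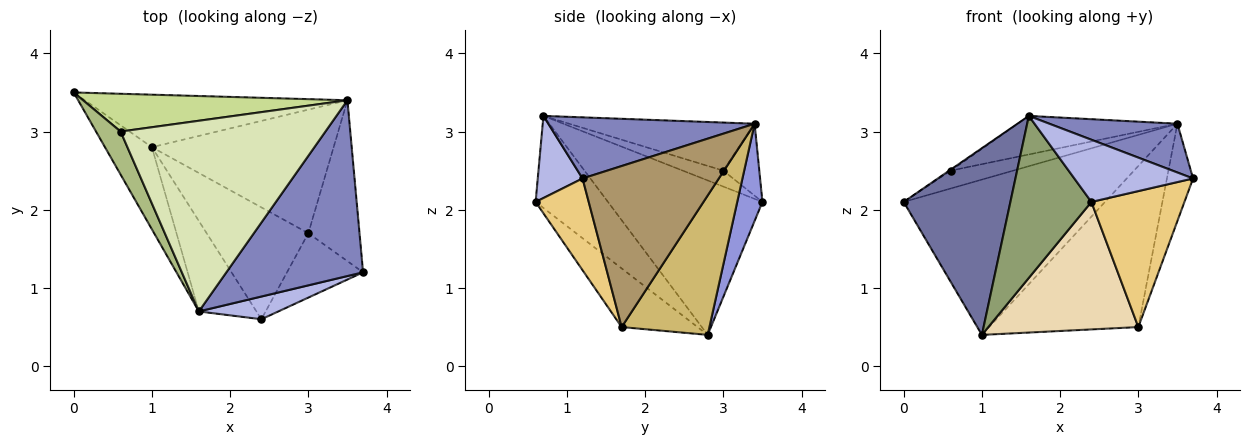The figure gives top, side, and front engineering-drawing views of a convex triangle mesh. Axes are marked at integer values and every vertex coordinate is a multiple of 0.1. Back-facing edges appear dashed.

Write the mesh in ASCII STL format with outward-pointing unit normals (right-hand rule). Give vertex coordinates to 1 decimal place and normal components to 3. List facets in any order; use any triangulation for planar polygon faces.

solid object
 facet normal -0.798 -0.551 -0.242
  outer loop
   vertex 1.0 2.8 0.4
   vertex 1.6 0.7 3.2
   vertex 0.0 3.5 2.1
  endloop
 endfacet
 facet normal 0.396 -0.246 0.885
  outer loop
   vertex 3.5 3.4 3.1
   vertex 1.6 0.7 3.2
   vertex 3.7 1.2 2.4
  endloop
 endfacet
 facet normal 0.118 0.941 -0.318
  outer loop
   vertex 3.5 3.4 3.1
   vertex 1.0 2.8 0.4
   vertex 0.0 3.5 2.1
  endloop
 endfacet
 facet normal 0.334 -0.885 0.323
  outer loop
   vertex 2.4 0.6 2.1
   vertex 3.7 1.2 2.4
   vertex 1.6 0.7 3.2
  endloop
 endfacet
 facet normal -0.615 -0.688 -0.385
  outer loop
   vertex 2.4 0.6 2.1
   vertex 1.6 0.7 3.2
   vertex 1.0 2.8 0.4
  endloop
 endfacet
 facet normal -0.544 0.019 0.839
  outer loop
   vertex 0.6 3.0 2.5
   vertex 0.0 3.5 2.1
   vertex 1.6 0.7 3.2
  endloop
 endfacet
 facet normal -0.239 0.415 0.878
  outer loop
   vertex 0.6 3.0 2.5
   vertex 3.5 3.4 3.1
   vertex 0.0 3.5 2.1
  endloop
 endfacet
 facet normal -0.224 0.193 0.955
  outer loop
   vertex 0.6 3.0 2.5
   vertex 1.6 0.7 3.2
   vertex 3.5 3.4 3.1
  endloop
 endfacet
 facet normal 0.937 0.180 -0.298
  outer loop
   vertex 3.0 1.7 0.5
   vertex 3.5 3.4 3.1
   vertex 3.7 1.2 2.4
  endloop
 endfacet
 facet normal 0.423 0.719 -0.551
  outer loop
   vertex 3.0 1.7 0.5
   vertex 1.0 2.8 0.4
   vertex 3.5 3.4 3.1
  endloop
 endfacet
 facet normal 0.458 -0.803 -0.380
  outer loop
   vertex 3.0 1.7 0.5
   vertex 3.7 1.2 2.4
   vertex 2.4 0.6 2.1
  endloop
 endfacet
 facet normal -0.356 -0.703 -0.616
  outer loop
   vertex 3.0 1.7 0.5
   vertex 2.4 0.6 2.1
   vertex 1.0 2.8 0.4
  endloop
 endfacet
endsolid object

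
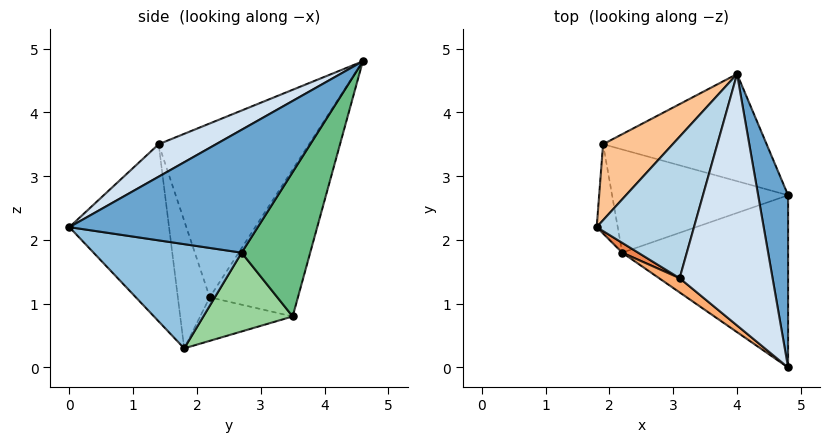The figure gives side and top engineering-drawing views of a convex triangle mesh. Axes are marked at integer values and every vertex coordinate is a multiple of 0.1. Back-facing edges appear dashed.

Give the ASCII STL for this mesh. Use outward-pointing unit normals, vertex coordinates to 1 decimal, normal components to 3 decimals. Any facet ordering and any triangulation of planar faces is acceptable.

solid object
 facet normal 0.971 0.035 0.237
  outer loop
   vertex 4.8 2.7 1.8
   vertex 4.0 4.6 4.8
   vertex 4.8 0.0 2.2
  endloop
 endfacet
 facet normal 0.528 -0.124 -0.840
  outer loop
   vertex 4.8 2.7 1.8
   vertex 4.8 0.0 2.2
   vertex 2.2 1.8 0.3
  endloop
 endfacet
 facet normal -0.872 0.047 0.488
  outer loop
   vertex 3.1 1.4 3.5
   vertex 4.0 4.6 4.8
   vertex 1.8 2.2 1.1
  endloop
 endfacet
 facet normal 0.298 -0.430 0.852
  outer loop
   vertex 3.1 1.4 3.5
   vertex 4.8 0.0 2.2
   vertex 4.0 4.6 4.8
  endloop
 endfacet
 facet normal -0.623 -0.778 0.078
  outer loop
   vertex 3.1 1.4 3.5
   vertex 1.8 2.2 1.1
   vertex 2.2 1.8 0.3
  endloop
 endfacet
 facet normal -0.602 -0.796 0.070
  outer loop
   vertex 3.1 1.4 3.5
   vertex 2.2 1.8 0.3
   vertex 4.8 0.0 2.2
  endloop
 endfacet
 facet normal -0.891 0.166 0.422
  outer loop
   vertex 1.9 3.5 0.8
   vertex 1.8 2.2 1.1
   vertex 4.0 4.6 4.8
  endloop
 endfacet
 facet normal -0.900 -0.031 -0.435
  outer loop
   vertex 1.9 3.5 0.8
   vertex 2.2 1.8 0.3
   vertex 1.8 2.2 1.1
  endloop
 endfacet
 facet normal 0.374 0.825 -0.423
  outer loop
   vertex 1.9 3.5 0.8
   vertex 4.0 4.6 4.8
   vertex 4.8 2.7 1.8
  endloop
 endfacet
 facet normal 0.387 0.322 -0.864
  outer loop
   vertex 1.9 3.5 0.8
   vertex 4.8 2.7 1.8
   vertex 2.2 1.8 0.3
  endloop
 endfacet
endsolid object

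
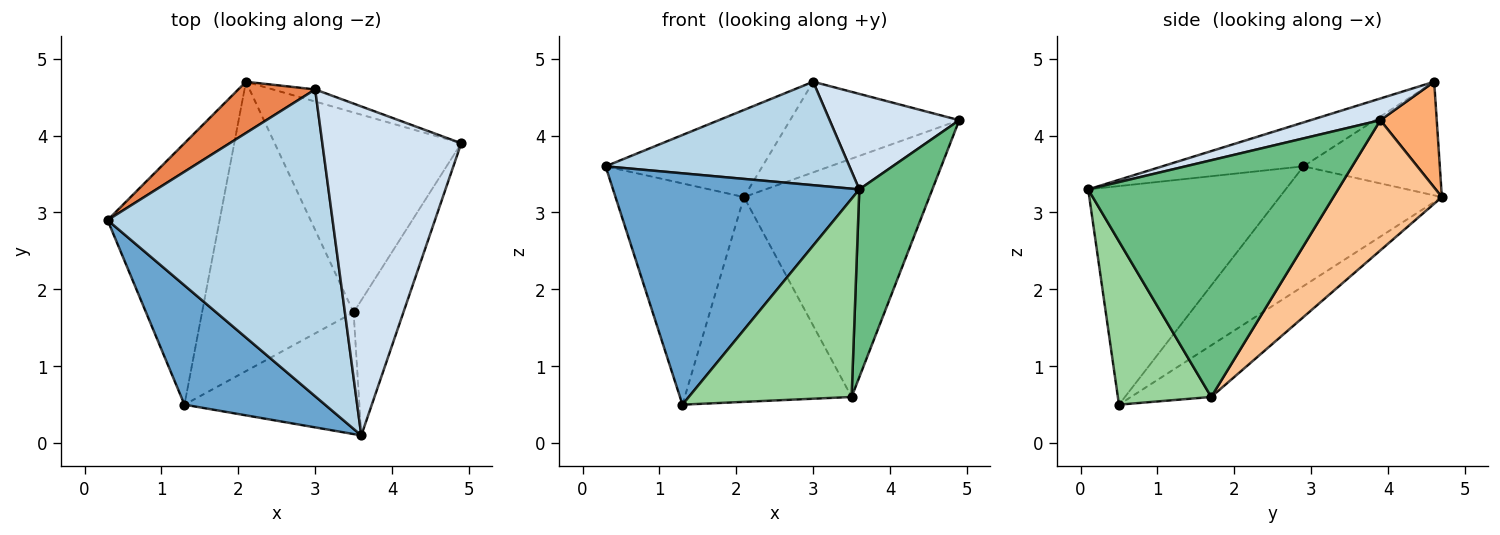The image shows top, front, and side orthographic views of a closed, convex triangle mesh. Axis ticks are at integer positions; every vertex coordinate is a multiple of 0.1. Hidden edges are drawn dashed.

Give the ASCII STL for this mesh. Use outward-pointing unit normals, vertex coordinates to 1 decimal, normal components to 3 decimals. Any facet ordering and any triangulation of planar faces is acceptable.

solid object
 facet normal -0.580 -0.724 0.373
  outer loop
   vertex 1.3 0.5 0.5
   vertex 3.6 0.1 3.3
   vertex 0.3 2.9 3.6
  endloop
 endfacet
 facet normal -0.632 0.501 -0.591
  outer loop
   vertex 2.1 4.7 3.2
   vertex 1.3 0.5 0.5
   vertex 0.3 2.9 3.6
  endloop
 endfacet
 facet normal -0.182 -0.314 0.932
  outer loop
   vertex 3.0 4.6 4.7
   vertex 0.3 2.9 3.6
   vertex 3.6 0.1 3.3
  endloop
 endfacet
 facet normal 0.148 -0.276 0.950
  outer loop
   vertex 3.0 4.6 4.7
   vertex 3.6 0.1 3.3
   vertex 4.9 3.9 4.2
  endloop
 endfacet
 facet normal -0.600 0.690 0.406
  outer loop
   vertex 3.0 4.6 4.7
   vertex 2.1 4.7 3.2
   vertex 0.3 2.9 3.6
  endloop
 endfacet
 facet normal 0.314 0.941 -0.125
  outer loop
   vertex 3.0 4.6 4.7
   vertex 4.9 3.9 4.2
   vertex 2.1 4.7 3.2
  endloop
 endfacet
 facet normal 0.409 0.699 -0.586
  outer loop
   vertex 3.5 1.7 0.6
   vertex 2.1 4.7 3.2
   vertex 4.9 3.9 4.2
  endloop
 endfacet
 facet normal -0.268 0.557 -0.786
  outer loop
   vertex 3.5 1.7 0.6
   vertex 1.3 0.5 0.5
   vertex 2.1 4.7 3.2
  endloop
 endfacet
 facet normal 0.941 -0.275 -0.198
  outer loop
   vertex 3.5 1.7 0.6
   vertex 4.9 3.9 4.2
   vertex 3.6 0.1 3.3
  endloop
 endfacet
 facet normal 0.439 -0.766 -0.470
  outer loop
   vertex 3.5 1.7 0.6
   vertex 3.6 0.1 3.3
   vertex 1.3 0.5 0.5
  endloop
 endfacet
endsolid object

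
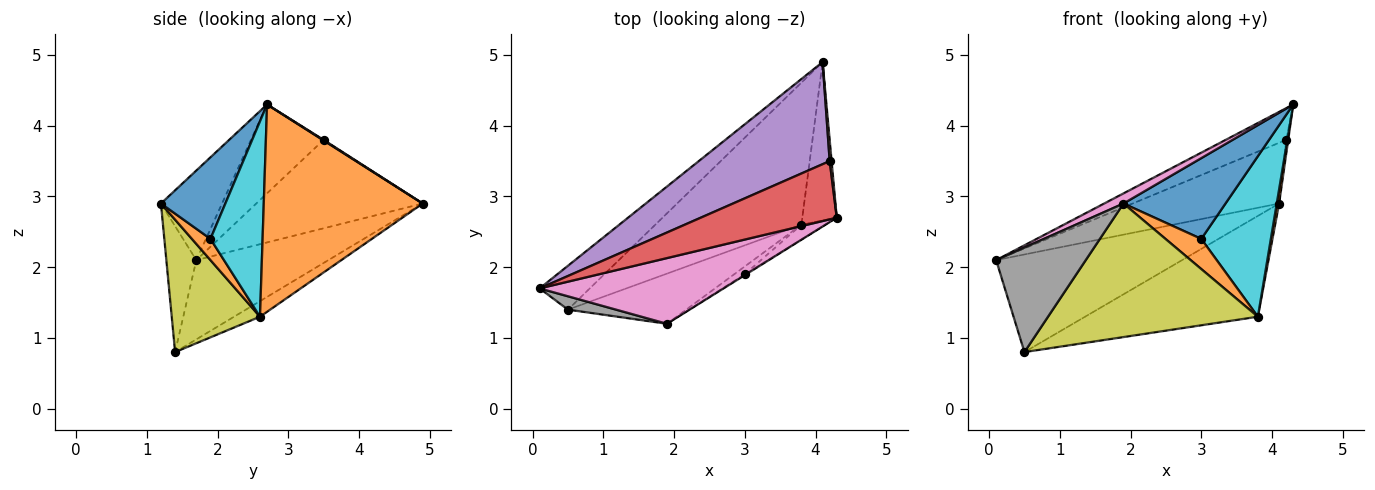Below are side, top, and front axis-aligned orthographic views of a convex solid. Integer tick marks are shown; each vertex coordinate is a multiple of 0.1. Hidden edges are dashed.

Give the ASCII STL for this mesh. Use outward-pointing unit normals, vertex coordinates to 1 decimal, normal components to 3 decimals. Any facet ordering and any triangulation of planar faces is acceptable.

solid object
 facet normal -0.544 0.766 -0.344
  outer loop
   vertex 0.5 1.4 0.8
   vertex 0.1 1.7 2.1
   vertex 4.1 4.9 2.9
  endloop
 endfacet
 facet normal 0.986 -0.015 -0.164
  outer loop
   vertex 3.8 2.6 1.3
   vertex 4.1 4.9 2.9
   vertex 4.3 2.7 4.3
  endloop
 endfacet
 facet normal -0.087 0.577 -0.812
  outer loop
   vertex 3.8 2.6 1.3
   vertex 0.5 1.4 0.8
   vertex 4.1 4.9 2.9
  endloop
 endfacet
 facet normal -0.498 0.414 0.762
  outer loop
   vertex 4.2 3.5 3.8
   vertex 0.1 1.7 2.1
   vertex 4.3 2.7 4.3
  endloop
 endfacet
 facet normal -0.502 0.442 0.743
  outer loop
   vertex 4.2 3.5 3.8
   vertex 4.1 4.9 2.9
   vertex 0.1 1.7 2.1
  endloop
 endfacet
 facet normal 0.267 0.535 0.802
  outer loop
   vertex 4.2 3.5 3.8
   vertex 4.3 2.7 4.3
   vertex 4.1 4.9 2.9
  endloop
 endfacet
 facet normal -0.434 -0.137 0.891
  outer loop
   vertex 1.9 1.2 2.9
   vertex 4.3 2.7 4.3
   vertex 0.1 1.7 2.1
  endloop
 endfacet
 facet normal -0.315 -0.941 0.120
  outer loop
   vertex 1.9 1.2 2.9
   vertex 0.1 1.7 2.1
   vertex 0.5 1.4 0.8
  endloop
 endfacet
 facet normal 0.366 -0.871 -0.327
  outer loop
   vertex 1.9 1.2 2.9
   vertex 0.5 1.4 0.8
   vertex 3.8 2.6 1.3
  endloop
 endfacet
 facet normal 0.598 -0.798 -0.073
  outer loop
   vertex 3.0 1.9 2.4
   vertex 3.8 2.6 1.3
   vertex 4.3 2.7 4.3
  endloop
 endfacet
 facet normal 0.534 -0.846 -0.009
  outer loop
   vertex 3.0 1.9 2.4
   vertex 4.3 2.7 4.3
   vertex 1.9 1.2 2.9
  endloop
 endfacet
 facet normal 0.449 -0.865 -0.224
  outer loop
   vertex 3.0 1.9 2.4
   vertex 1.9 1.2 2.9
   vertex 3.8 2.6 1.3
  endloop
 endfacet
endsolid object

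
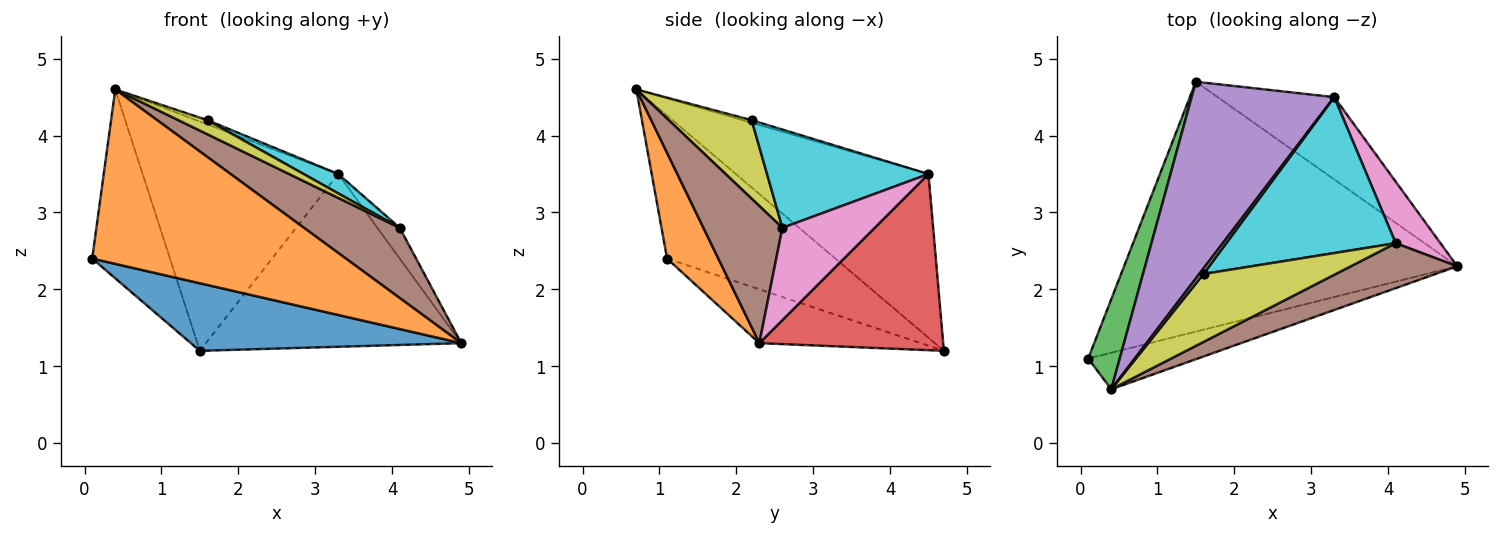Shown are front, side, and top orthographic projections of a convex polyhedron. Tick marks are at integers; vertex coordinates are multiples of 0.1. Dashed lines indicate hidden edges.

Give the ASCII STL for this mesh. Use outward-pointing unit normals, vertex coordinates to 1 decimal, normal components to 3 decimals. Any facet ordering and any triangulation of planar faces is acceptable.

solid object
 facet normal -0.154 -0.258 -0.954
  outer loop
   vertex 1.5 4.7 1.2
   vertex 4.9 2.3 1.3
   vertex 0.1 1.1 2.4
  endloop
 endfacet
 facet normal 0.194 -0.960 -0.201
  outer loop
   vertex 0.4 0.7 4.6
   vertex 0.1 1.1 2.4
   vertex 4.9 2.3 1.3
  endloop
 endfacet
 facet normal -0.890 0.412 0.196
  outer loop
   vertex 0.4 0.7 4.6
   vertex 1.5 4.7 1.2
   vertex 0.1 1.1 2.4
  endloop
 endfacet
 facet normal 0.545 0.757 -0.361
  outer loop
   vertex 3.3 4.5 3.5
   vertex 4.9 2.3 1.3
   vertex 1.5 4.7 1.2
  endloop
 endfacet
 facet normal -0.599 0.608 0.521
  outer loop
   vertex 3.3 4.5 3.5
   vertex 1.5 4.7 1.2
   vertex 0.4 0.7 4.6
  endloop
 endfacet
 facet normal 0.571 -0.692 0.443
  outer loop
   vertex 4.1 2.6 2.8
   vertex 0.4 0.7 4.6
   vertex 4.9 2.3 1.3
  endloop
 endfacet
 facet normal 0.879 0.213 0.426
  outer loop
   vertex 4.1 2.6 2.8
   vertex 4.9 2.3 1.3
   vertex 3.3 4.5 3.5
  endloop
 endfacet
 facet normal -0.442 0.544 0.714
  outer loop
   vertex 1.6 2.2 4.2
   vertex 3.3 4.5 3.5
   vertex 0.4 0.7 4.6
  endloop
 endfacet
 facet normal 0.502 -0.176 0.847
  outer loop
   vertex 1.6 2.2 4.2
   vertex 0.4 0.7 4.6
   vertex 4.1 2.6 2.8
  endloop
 endfacet
 facet normal 0.499 -0.107 0.860
  outer loop
   vertex 1.6 2.2 4.2
   vertex 4.1 2.6 2.8
   vertex 3.3 4.5 3.5
  endloop
 endfacet
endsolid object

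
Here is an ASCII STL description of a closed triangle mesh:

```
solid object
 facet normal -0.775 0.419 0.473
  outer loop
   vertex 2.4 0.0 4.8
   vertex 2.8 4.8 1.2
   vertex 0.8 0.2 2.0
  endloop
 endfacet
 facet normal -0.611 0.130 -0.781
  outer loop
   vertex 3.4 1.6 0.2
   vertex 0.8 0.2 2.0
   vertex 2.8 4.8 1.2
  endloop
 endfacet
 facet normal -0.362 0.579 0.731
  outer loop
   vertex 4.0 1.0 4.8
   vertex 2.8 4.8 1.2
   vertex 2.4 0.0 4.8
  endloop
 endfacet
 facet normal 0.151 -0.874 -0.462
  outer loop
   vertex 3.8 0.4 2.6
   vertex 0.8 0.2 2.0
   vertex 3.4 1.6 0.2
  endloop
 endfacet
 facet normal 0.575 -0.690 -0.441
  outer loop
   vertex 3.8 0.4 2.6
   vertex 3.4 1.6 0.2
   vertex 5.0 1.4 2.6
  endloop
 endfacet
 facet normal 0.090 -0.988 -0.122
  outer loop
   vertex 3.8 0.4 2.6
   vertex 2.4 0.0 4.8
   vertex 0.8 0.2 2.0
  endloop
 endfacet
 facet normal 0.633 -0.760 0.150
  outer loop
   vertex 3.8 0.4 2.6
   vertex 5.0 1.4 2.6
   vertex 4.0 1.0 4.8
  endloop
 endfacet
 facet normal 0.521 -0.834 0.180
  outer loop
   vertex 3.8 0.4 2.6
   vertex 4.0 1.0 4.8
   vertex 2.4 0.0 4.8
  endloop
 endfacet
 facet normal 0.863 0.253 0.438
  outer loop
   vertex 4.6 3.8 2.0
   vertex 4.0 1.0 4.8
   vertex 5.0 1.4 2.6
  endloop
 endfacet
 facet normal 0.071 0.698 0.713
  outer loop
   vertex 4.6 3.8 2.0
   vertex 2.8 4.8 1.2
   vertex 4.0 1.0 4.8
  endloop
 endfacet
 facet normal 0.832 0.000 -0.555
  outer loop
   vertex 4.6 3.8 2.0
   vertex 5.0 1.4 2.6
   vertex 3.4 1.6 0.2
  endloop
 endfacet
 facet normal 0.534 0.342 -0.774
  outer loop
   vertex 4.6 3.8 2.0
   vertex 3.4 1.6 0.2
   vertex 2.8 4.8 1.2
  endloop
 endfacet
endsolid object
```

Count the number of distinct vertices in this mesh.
8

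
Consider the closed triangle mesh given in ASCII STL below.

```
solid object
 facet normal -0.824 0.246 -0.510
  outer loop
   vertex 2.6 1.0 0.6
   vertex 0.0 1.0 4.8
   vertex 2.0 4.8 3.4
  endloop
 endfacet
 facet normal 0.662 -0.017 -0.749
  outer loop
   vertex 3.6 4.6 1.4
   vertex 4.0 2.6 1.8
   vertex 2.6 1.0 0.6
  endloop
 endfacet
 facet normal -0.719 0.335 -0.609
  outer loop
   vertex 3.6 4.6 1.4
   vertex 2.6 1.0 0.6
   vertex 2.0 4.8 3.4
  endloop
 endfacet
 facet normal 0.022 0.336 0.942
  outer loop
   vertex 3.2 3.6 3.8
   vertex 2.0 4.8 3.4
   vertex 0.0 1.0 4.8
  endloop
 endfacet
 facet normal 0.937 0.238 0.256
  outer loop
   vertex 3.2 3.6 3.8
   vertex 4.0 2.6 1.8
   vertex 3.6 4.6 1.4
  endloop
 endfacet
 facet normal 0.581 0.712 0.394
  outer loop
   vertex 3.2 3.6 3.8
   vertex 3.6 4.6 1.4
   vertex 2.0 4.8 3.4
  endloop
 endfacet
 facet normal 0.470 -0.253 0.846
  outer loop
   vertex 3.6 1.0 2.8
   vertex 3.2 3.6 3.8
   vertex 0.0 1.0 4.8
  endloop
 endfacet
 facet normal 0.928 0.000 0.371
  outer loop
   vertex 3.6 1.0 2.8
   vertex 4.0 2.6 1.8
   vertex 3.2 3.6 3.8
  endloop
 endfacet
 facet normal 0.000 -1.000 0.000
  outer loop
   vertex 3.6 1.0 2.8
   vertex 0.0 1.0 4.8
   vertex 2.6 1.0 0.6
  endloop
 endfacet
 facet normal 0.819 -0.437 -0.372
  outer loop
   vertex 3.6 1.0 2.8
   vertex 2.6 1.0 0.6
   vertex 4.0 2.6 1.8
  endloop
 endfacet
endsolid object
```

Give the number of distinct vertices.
7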